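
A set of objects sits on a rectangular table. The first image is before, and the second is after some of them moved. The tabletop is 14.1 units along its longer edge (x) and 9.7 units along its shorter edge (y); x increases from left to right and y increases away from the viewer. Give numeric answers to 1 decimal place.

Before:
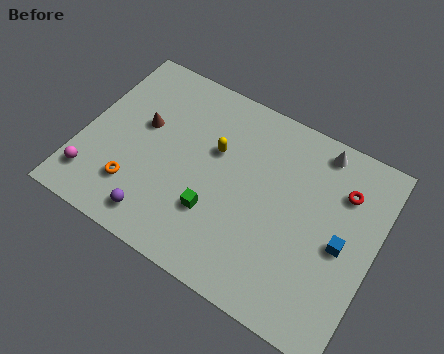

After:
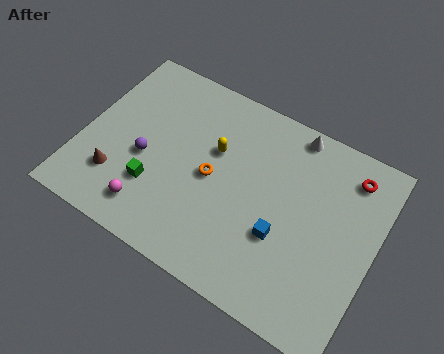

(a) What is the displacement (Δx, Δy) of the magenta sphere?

(2.9, -0.2)

The magenta sphere started near (0.9, 1.9) and ended near (3.8, 1.7).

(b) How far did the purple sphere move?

2.9

From (4.2, 1.4) to (3.1, 4.1), the purple sphere covered √(1.1² + 2.7²) ≈ 2.9 units.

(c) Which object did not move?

the yellow capsule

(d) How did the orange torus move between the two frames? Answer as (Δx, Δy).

(3.4, 2.3)

The orange torus started near (2.9, 2.4) and ended near (6.3, 4.7).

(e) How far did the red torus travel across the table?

0.9

The red torus moved from about (12.3, 7.1) to (12.5, 8.0), a distance of √(0.2² + 0.9²) ≈ 0.9.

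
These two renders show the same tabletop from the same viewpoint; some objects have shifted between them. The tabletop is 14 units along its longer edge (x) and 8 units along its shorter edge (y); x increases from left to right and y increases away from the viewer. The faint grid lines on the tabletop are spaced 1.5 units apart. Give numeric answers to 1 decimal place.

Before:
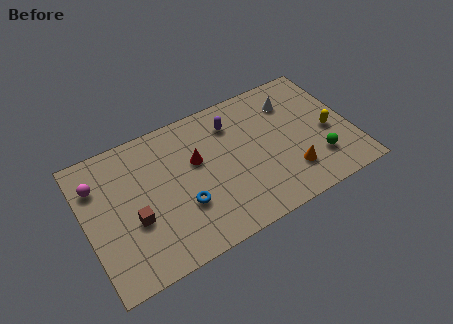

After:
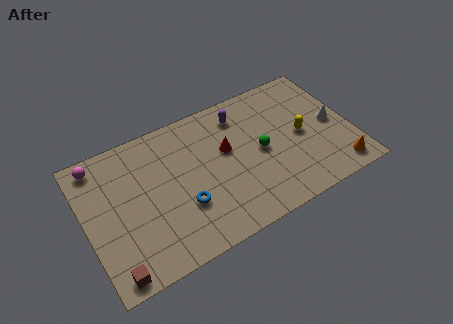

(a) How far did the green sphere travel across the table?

3.3

The green sphere was near (12.0, 2.1) before and (9.2, 3.9) after, so it travelled √(2.8² + 1.8²) ≈ 3.3 units.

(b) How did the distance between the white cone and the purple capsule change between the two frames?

+2.1

They were about 3.2 units apart before and 5.3 after — 2.1 units further apart.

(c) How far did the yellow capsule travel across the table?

1.5

From (12.8, 3.5) to (11.4, 3.9), the yellow capsule covered √(1.4² + 0.4²) ≈ 1.5 units.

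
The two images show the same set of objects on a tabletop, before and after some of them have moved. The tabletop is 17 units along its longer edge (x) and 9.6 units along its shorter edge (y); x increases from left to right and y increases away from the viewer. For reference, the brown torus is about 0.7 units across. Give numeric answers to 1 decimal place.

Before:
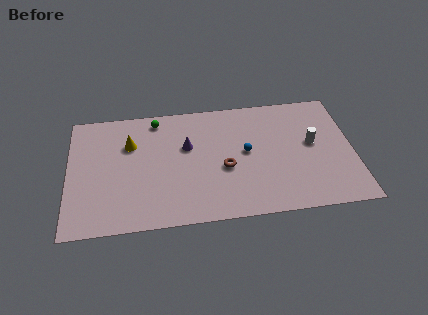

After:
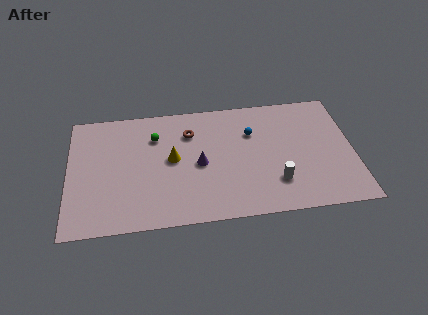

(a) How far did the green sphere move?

1.4

The green sphere moved from about (5.3, 8.4) to (5.2, 7.0), a distance of √(0.1² + 1.4²) ≈ 1.4.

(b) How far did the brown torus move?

3.7

The brown torus moved from about (9.3, 4.0) to (7.3, 7.1), a distance of √(2.0² + 3.1²) ≈ 3.7.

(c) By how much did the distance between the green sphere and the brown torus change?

-3.8

The distance was about 5.9 in the first image and 2.1 in the second, so they moved 3.8 units closer together.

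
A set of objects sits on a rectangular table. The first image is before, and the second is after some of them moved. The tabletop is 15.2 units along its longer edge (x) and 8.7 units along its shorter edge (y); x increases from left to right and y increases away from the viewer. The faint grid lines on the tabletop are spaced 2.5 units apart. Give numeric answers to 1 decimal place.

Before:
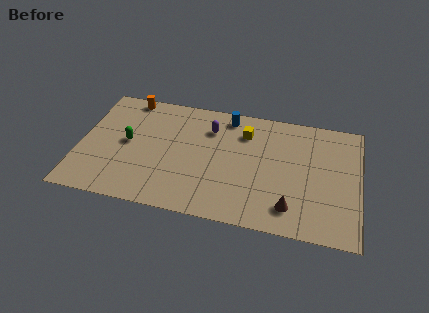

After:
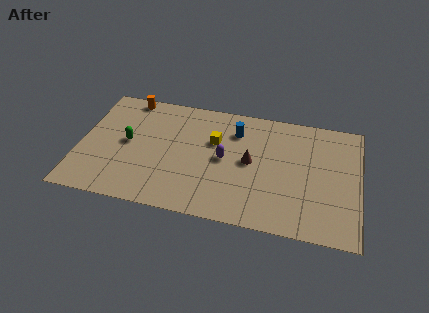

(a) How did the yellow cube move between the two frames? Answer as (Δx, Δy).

(-1.6, -1.0)

The yellow cube started near (8.9, 6.6) and ended near (7.3, 5.6).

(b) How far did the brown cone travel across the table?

3.6

The brown cone was near (11.6, 1.7) before and (9.3, 4.5) after, so it travelled √(2.3² + 2.8²) ≈ 3.6 units.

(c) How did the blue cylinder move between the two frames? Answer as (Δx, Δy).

(0.5, -1.0)

From the two frames, the blue cylinder sits at roughly (7.9, 7.6) before and (8.4, 6.6) after.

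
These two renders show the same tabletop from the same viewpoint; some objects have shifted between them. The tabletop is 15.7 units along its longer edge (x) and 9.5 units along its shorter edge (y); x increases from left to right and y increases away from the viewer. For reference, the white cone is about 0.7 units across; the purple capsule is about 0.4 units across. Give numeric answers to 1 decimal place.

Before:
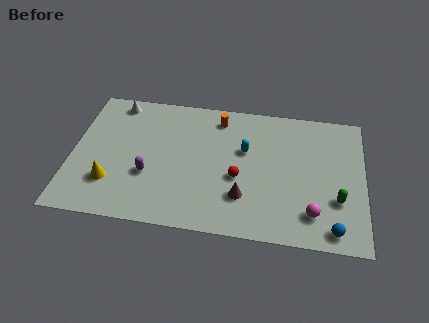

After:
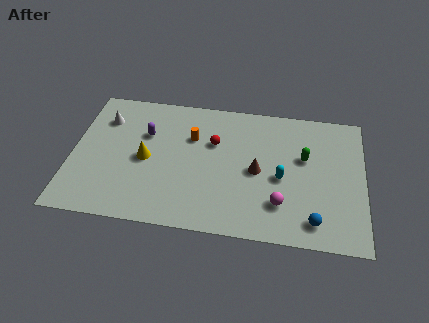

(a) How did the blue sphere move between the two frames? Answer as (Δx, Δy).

(-1.0, 0.4)

The blue sphere was at about (14.1, 1.1) and moved to about (13.1, 1.5).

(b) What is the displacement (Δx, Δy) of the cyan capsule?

(2.0, -1.7)

From the two frames, the cyan capsule sits at roughly (9.3, 5.9) before and (11.3, 4.2) after.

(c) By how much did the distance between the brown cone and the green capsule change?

-2.2

Before: roughly 5.0 units apart; after: 2.8. That's 2.2 units closer together.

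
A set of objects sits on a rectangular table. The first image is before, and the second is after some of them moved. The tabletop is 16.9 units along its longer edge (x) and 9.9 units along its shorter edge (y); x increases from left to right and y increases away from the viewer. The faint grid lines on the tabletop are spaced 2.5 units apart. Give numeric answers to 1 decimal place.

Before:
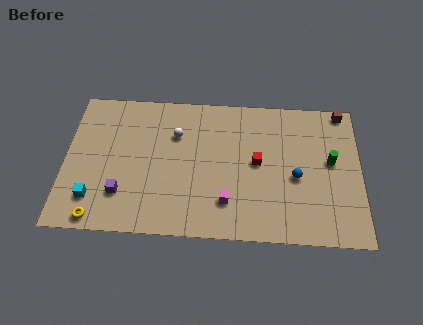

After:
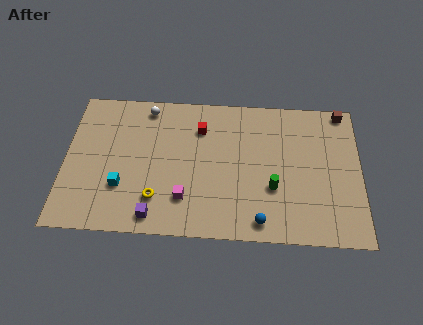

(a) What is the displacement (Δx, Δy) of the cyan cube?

(1.6, 0.9)

From the two frames, the cyan cube sits at roughly (1.7, 2.2) before and (3.3, 3.1) after.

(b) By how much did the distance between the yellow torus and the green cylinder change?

-7.3

Before: roughly 14.0 units apart; after: 6.7. That's 7.3 units closer together.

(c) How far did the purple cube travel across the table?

2.4

The purple cube was near (3.3, 2.6) before and (5.2, 1.2) after, so it travelled √(1.9² + 1.4²) ≈ 2.4 units.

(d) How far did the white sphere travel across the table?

2.5

From (6.3, 6.9) to (4.6, 8.7), the white sphere covered √(1.7² + 1.8²) ≈ 2.5 units.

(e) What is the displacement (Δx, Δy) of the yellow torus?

(3.3, 1.5)

The yellow torus started near (2.0, 0.9) and ended near (5.3, 2.4).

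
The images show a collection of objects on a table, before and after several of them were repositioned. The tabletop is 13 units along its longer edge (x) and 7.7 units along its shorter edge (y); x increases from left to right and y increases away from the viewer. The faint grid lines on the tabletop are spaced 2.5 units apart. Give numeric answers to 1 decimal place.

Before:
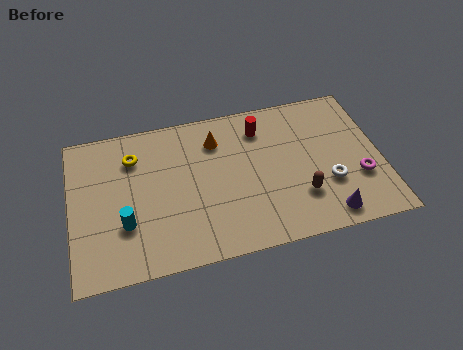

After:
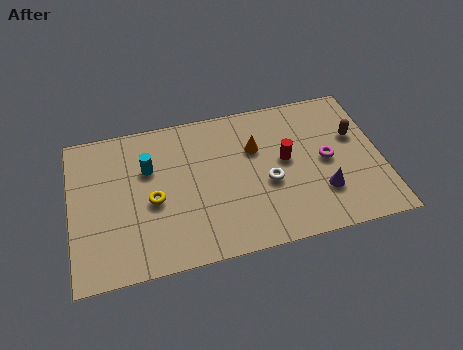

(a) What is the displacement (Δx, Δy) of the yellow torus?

(0.7, -2.4)

The yellow torus was at about (2.7, 5.8) and moved to about (3.4, 3.4).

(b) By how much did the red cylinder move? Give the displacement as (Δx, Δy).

(0.9, -1.9)

The red cylinder was at about (8.1, 6.1) and moved to about (9.0, 4.2).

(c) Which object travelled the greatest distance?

the brown capsule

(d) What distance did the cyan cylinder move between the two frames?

2.8

The cyan cylinder moved from about (2.2, 2.5) to (3.3, 5.1), a distance of √(1.1² + 2.6²) ≈ 2.8.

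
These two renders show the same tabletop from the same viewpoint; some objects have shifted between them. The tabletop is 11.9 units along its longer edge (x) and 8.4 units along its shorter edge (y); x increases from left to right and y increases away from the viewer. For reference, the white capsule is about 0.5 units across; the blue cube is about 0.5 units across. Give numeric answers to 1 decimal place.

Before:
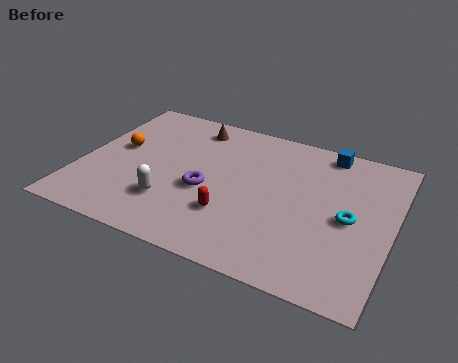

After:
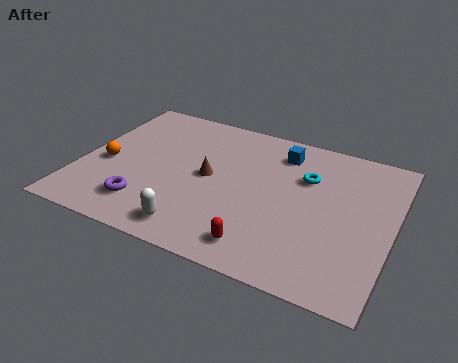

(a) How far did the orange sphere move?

1.1

From (1.3, 4.7) to (1.0, 3.6), the orange sphere covered √(0.3² + 1.1²) ≈ 1.1 units.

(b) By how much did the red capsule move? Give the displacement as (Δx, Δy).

(1.3, -1.2)

The red capsule started near (6.0, 2.5) and ended near (7.3, 1.3).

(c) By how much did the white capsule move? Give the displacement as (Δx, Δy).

(1.1, -1.1)

The white capsule was at about (3.7, 2.3) and moved to about (4.8, 1.2).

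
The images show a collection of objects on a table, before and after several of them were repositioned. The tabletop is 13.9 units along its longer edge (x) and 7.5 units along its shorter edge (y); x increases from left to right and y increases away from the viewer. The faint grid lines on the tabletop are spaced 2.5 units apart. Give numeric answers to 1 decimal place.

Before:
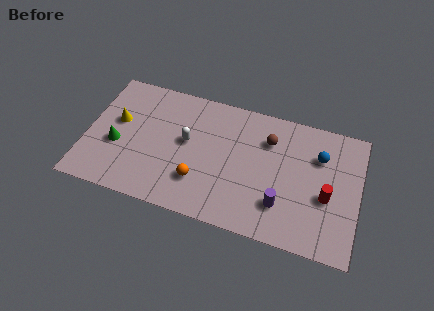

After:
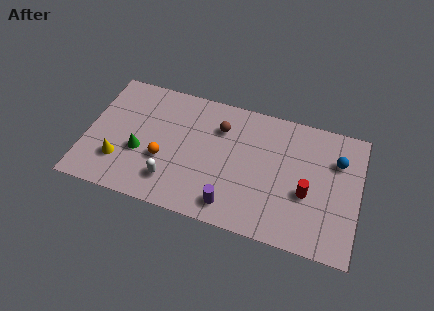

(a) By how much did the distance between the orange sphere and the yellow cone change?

-2.7

They were about 5.0 units apart before and 2.3 after — 2.7 units closer together.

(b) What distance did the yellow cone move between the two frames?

2.3

The yellow cone was near (1.5, 4.4) before and (1.8, 2.1) after, so it travelled √(0.3² + 2.3²) ≈ 2.3 units.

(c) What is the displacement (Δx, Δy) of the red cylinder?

(-1.0, -0.1)

The red cylinder was at about (12.3, 3.1) and moved to about (11.3, 3.0).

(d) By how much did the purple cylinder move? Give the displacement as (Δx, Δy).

(-2.5, -0.8)

The purple cylinder started near (10.1, 2.0) and ended near (7.6, 1.2).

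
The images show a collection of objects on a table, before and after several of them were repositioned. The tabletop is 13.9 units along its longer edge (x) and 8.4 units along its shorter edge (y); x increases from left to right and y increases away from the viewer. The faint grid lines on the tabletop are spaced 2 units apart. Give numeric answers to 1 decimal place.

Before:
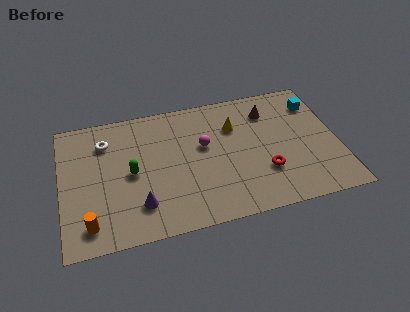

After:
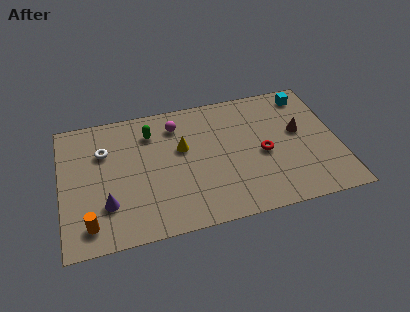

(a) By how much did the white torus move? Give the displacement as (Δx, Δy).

(-0.1, -0.6)

The white torus started near (2.3, 6.4) and ended near (2.2, 5.8).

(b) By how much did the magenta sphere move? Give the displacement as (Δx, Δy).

(-1.3, 1.7)

The magenta sphere was at about (7.2, 5.0) and moved to about (5.9, 6.7).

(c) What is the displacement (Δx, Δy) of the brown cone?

(1.4, -1.7)

The brown cone was at about (10.6, 6.5) and moved to about (12.0, 4.8).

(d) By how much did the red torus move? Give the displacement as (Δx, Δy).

(0.0, 1.2)

The red torus was at about (10.1, 2.6) and moved to about (10.1, 3.8).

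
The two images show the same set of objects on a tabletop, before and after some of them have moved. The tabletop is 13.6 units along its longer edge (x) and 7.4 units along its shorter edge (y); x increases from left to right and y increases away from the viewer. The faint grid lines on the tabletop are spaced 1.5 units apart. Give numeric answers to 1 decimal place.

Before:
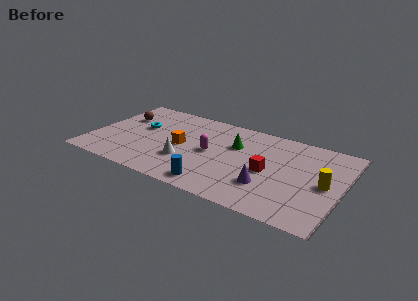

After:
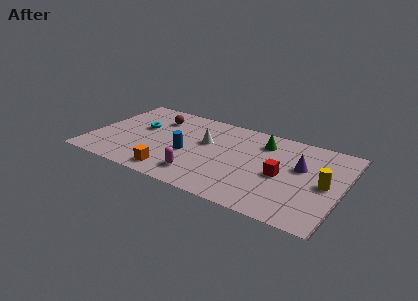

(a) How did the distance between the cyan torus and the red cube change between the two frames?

+0.7

The distance was about 7.3 in the first image and 8.0 in the second, so they moved 0.7 units further apart.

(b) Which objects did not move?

the yellow cylinder and the cyan torus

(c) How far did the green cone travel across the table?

1.7

From (7.7, 4.9) to (9.1, 5.8), the green cone covered √(1.4² + 0.9²) ≈ 1.7 units.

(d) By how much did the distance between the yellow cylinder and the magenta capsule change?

+0.6

Before: roughly 6.2 units apart; after: 6.8. That's 0.6 units further apart.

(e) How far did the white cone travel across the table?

2.2

The white cone was near (5.3, 2.4) before and (6.1, 4.5) after, so it travelled √(0.8² + 2.1²) ≈ 2.2 units.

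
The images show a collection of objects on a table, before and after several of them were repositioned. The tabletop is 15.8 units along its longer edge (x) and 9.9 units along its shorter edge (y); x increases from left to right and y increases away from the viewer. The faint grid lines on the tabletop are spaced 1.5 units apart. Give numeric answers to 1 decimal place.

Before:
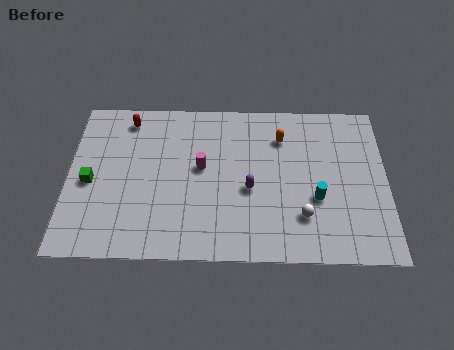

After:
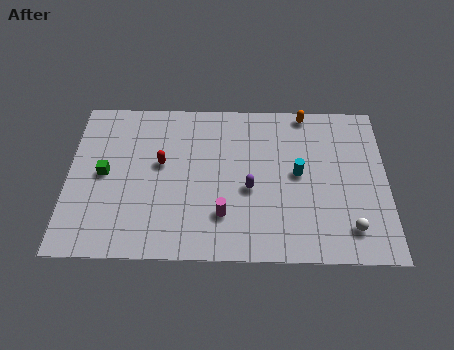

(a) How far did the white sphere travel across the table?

2.4

The white sphere was near (11.6, 2.6) before and (13.9, 1.9) after, so it travelled √(2.3² + 0.7²) ≈ 2.4 units.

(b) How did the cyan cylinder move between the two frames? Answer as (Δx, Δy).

(-0.9, 1.5)

From the two frames, the cyan cylinder sits at roughly (12.3, 3.7) before and (11.4, 5.2) after.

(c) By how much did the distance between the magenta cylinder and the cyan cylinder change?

-1.5

They were about 6.0 units apart before and 4.5 after — 1.5 units closer together.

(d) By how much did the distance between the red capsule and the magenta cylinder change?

-0.4

They were about 4.8 units apart before and 4.4 after — 0.4 units closer together.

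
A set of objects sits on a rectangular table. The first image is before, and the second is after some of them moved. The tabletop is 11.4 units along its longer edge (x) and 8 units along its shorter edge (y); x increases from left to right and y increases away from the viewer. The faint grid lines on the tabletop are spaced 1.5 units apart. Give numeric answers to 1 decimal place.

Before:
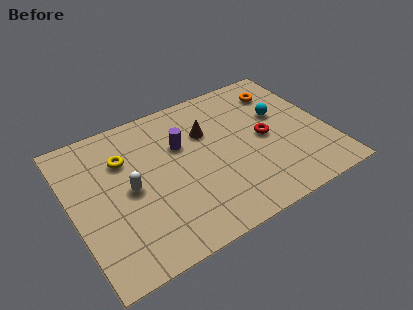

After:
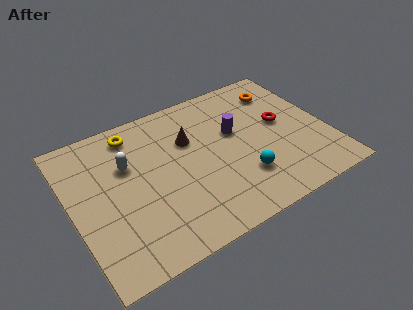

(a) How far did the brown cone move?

0.8

The brown cone was near (6.2, 5.4) before and (5.4, 5.3) after, so it travelled √(0.8² + 0.1²) ≈ 0.8 units.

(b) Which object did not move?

the orange torus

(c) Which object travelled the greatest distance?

the cyan sphere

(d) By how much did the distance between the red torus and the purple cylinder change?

-1.7

They were about 3.8 units apart before and 2.1 after — 1.7 units closer together.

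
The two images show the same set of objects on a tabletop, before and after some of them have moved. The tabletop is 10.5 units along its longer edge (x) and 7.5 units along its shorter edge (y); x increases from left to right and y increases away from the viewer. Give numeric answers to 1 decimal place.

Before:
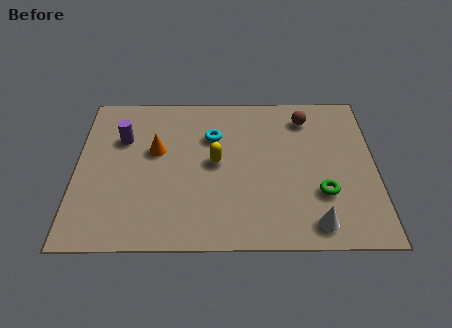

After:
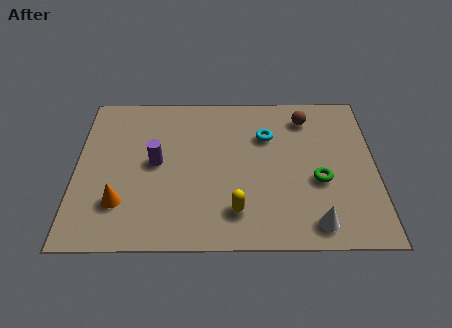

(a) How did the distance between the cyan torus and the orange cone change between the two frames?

+3.9

The distance was about 2.1 in the first image and 6.0 in the second, so they moved 3.9 units further apart.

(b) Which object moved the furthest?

the orange cone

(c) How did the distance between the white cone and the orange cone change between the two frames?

+0.3

The distance was about 6.5 in the first image and 6.8 in the second, so they moved 0.3 units further apart.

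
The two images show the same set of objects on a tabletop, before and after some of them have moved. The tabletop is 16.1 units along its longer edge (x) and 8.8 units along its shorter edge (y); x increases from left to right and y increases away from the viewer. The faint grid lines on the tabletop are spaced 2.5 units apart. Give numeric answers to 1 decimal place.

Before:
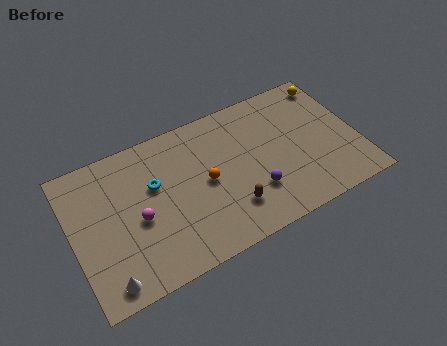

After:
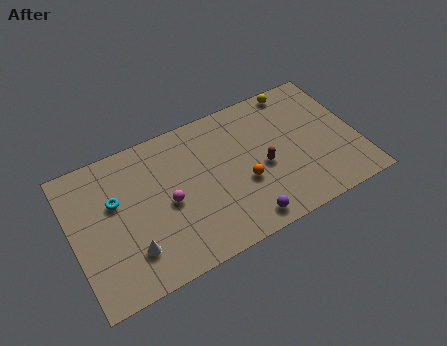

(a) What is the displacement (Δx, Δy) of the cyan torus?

(-2.2, 0.0)

The cyan torus was at about (4.7, 5.5) and moved to about (2.5, 5.5).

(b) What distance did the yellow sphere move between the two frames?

2.0

From (15.2, 7.6) to (13.2, 8.0), the yellow sphere covered √(2.0² + 0.4²) ≈ 2.0 units.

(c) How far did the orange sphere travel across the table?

2.2

The orange sphere was near (7.5, 4.4) before and (9.5, 3.4) after, so it travelled √(2.0² + 1.0²) ≈ 2.2 units.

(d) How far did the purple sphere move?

1.7

The purple sphere moved from about (10.0, 2.6) to (9.2, 1.1), a distance of √(0.8² + 1.5²) ≈ 1.7.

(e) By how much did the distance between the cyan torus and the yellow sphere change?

+0.3

They were about 10.7 units apart before and 11.0 after — 0.3 units further apart.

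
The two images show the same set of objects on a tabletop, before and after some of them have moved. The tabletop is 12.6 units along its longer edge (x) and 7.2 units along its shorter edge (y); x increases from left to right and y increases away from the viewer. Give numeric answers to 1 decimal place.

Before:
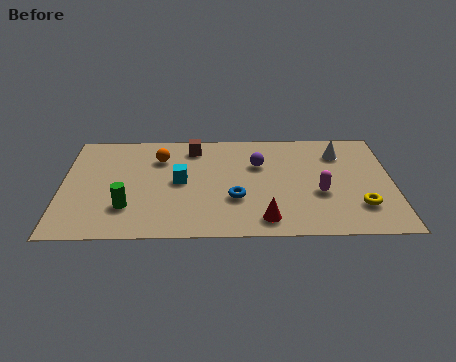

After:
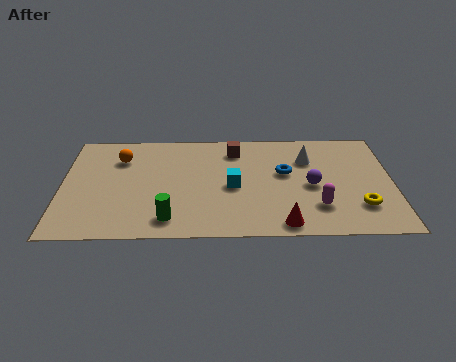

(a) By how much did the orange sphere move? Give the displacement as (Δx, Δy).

(-1.5, 0.0)

The orange sphere started near (3.7, 5.3) and ended near (2.2, 5.3).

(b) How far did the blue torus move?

2.5

The blue torus moved from about (6.6, 2.5) to (8.5, 4.2), a distance of √(1.9² + 1.7²) ≈ 2.5.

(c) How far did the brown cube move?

1.6

The brown cube moved from about (5.0, 6.0) to (6.6, 5.8), a distance of √(1.6² + 0.2²) ≈ 1.6.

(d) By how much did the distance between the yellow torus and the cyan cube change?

-2.0

The distance was about 7.0 in the first image and 5.0 in the second, so they moved 2.0 units closer together.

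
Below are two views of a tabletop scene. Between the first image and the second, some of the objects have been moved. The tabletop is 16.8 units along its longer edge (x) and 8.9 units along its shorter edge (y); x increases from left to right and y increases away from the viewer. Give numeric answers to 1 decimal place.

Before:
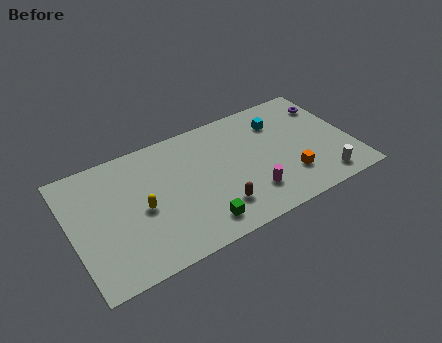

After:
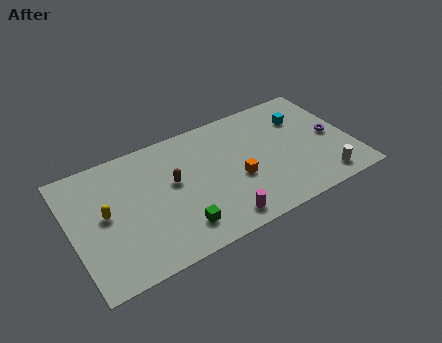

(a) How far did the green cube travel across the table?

1.2

From (7.2, 1.5) to (6.0, 1.8), the green cube covered √(1.2² + 0.3²) ≈ 1.2 units.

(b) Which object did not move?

the white cylinder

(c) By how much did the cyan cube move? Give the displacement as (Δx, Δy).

(1.4, -0.3)

The cyan cube started near (12.8, 6.7) and ended near (14.2, 6.4).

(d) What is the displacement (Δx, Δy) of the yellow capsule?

(-2.1, 0.6)

From the two frames, the yellow capsule sits at roughly (4.1, 4.1) before and (2.0, 4.7) after.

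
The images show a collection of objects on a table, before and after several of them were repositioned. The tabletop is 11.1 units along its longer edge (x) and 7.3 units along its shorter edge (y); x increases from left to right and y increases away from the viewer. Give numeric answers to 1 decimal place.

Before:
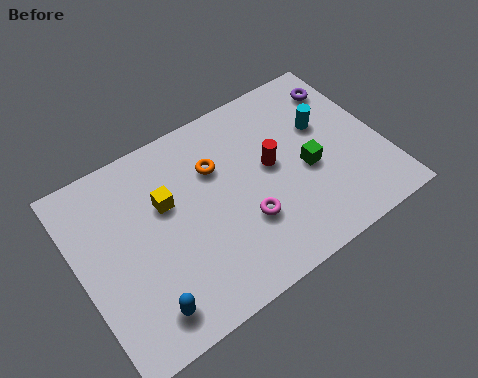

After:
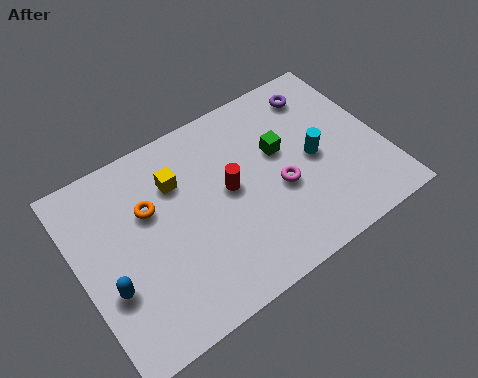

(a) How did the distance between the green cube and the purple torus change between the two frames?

-0.8

Before: roughly 3.2 units apart; after: 2.4. That's 0.8 units closer together.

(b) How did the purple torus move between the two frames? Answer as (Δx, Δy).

(-0.9, 0.2)

The purple torus started near (10.2, 5.8) and ended near (9.3, 6.0).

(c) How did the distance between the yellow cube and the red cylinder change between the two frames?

-1.7

They were about 3.8 units apart before and 2.1 after — 1.7 units closer together.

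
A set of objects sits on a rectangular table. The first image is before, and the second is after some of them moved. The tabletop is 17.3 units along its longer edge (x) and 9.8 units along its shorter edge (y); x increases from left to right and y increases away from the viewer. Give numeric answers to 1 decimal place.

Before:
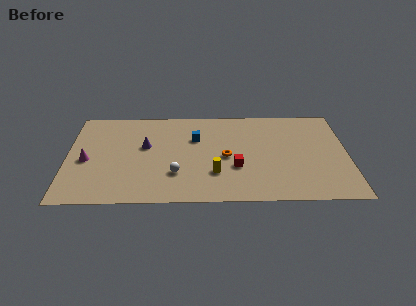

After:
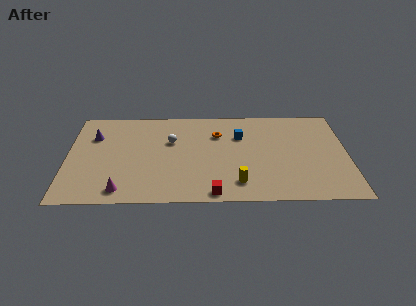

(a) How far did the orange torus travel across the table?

2.5

The orange torus was near (9.8, 4.6) before and (9.3, 7.0) after, so it travelled √(0.5² + 2.4²) ≈ 2.5 units.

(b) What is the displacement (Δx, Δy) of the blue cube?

(2.8, 0.2)

The blue cube started near (7.9, 6.6) and ended near (10.7, 6.8).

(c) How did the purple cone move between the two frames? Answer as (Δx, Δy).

(-3.2, 1.1)

From the two frames, the purple cone sits at roughly (4.8, 5.8) before and (1.6, 6.9) after.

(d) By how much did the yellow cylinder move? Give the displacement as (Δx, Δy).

(1.4, -1.0)

The yellow cylinder was at about (9.1, 2.9) and moved to about (10.5, 1.9).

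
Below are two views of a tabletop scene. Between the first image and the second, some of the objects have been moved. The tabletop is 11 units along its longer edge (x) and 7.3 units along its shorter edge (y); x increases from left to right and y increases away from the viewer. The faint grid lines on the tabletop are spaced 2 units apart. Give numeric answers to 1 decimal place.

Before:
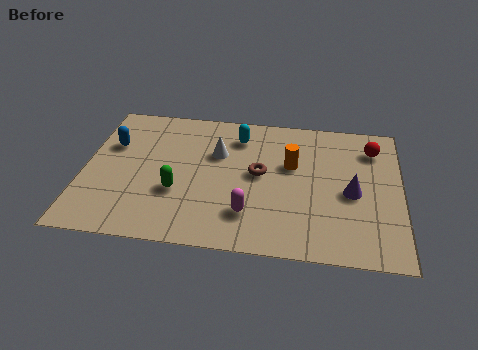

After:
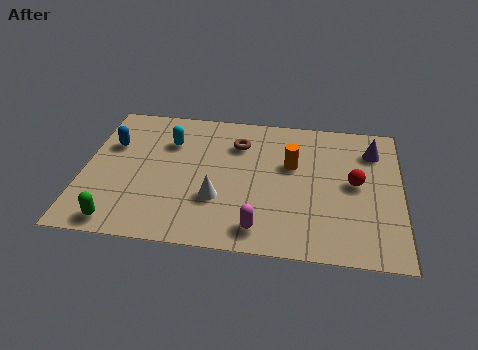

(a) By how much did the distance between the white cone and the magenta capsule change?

-1.2

They were about 3.2 units apart before and 2.0 after — 1.2 units closer together.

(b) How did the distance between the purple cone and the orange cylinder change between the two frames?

+0.6

Before: roughly 2.4 units apart; after: 3.0. That's 0.6 units further apart.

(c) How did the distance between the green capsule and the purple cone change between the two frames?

+3.8

The distance was about 6.0 in the first image and 9.8 in the second, so they moved 3.8 units further apart.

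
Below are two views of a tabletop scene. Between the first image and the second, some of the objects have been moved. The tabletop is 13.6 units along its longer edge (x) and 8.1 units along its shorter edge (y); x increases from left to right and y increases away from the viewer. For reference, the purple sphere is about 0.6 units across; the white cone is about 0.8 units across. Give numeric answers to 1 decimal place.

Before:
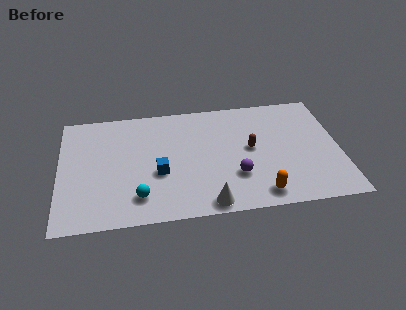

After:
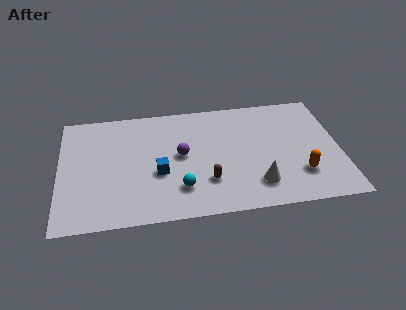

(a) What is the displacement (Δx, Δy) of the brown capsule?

(-2.2, -2.0)

The brown capsule was at about (9.3, 4.3) and moved to about (7.1, 2.3).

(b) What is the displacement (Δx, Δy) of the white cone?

(2.4, 1.0)

The white cone was at about (7.1, 0.8) and moved to about (9.5, 1.8).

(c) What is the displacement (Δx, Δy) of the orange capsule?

(2.0, 1.1)

The orange capsule started near (9.6, 1.1) and ended near (11.6, 2.2).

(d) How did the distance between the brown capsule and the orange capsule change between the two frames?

+1.3

Before: roughly 3.2 units apart; after: 4.5. That's 1.3 units further apart.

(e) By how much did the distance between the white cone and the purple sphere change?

+2.2

The distance was about 2.2 in the first image and 4.4 in the second, so they moved 2.2 units further apart.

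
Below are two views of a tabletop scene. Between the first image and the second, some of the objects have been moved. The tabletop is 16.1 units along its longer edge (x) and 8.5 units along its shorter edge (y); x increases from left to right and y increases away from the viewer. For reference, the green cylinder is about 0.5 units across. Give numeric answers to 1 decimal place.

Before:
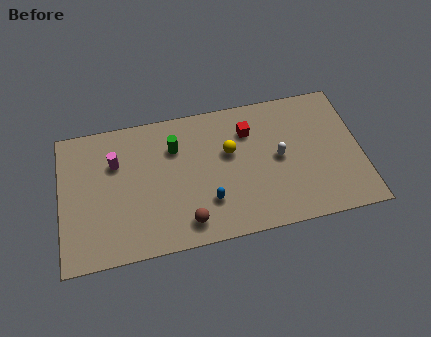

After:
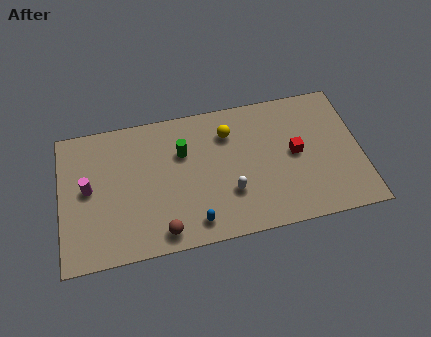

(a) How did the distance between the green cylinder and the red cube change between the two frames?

+2.1

They were about 4.0 units apart before and 6.1 after — 2.1 units further apart.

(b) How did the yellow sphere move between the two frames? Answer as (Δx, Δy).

(0.0, 1.2)

The yellow sphere was at about (9.1, 5.2) and moved to about (9.1, 6.4).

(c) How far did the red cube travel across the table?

3.1

The red cube moved from about (10.2, 6.3) to (12.6, 4.4), a distance of √(2.4² + 1.9²) ≈ 3.1.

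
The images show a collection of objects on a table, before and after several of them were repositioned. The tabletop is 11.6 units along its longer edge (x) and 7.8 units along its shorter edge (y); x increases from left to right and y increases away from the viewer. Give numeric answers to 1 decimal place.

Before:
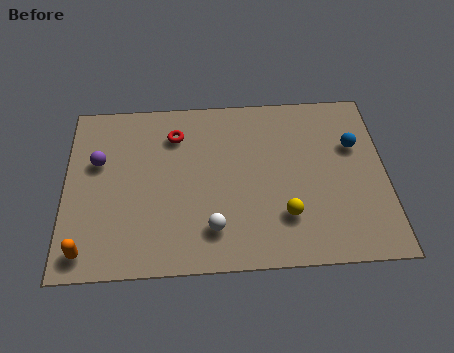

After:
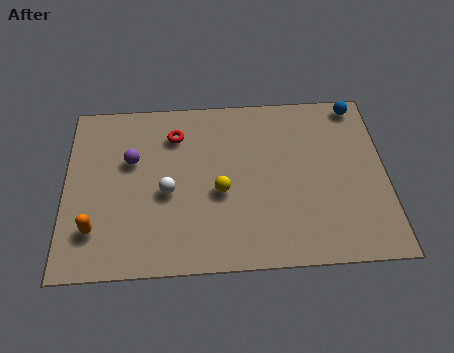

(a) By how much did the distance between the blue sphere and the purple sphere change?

-0.7

The distance was about 9.3 in the first image and 8.6 in the second, so they moved 0.7 units closer together.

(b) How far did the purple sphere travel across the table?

1.2

The purple sphere was near (1.2, 4.9) before and (2.4, 4.9) after, so it travelled √(1.2² + 0.0²) ≈ 1.2 units.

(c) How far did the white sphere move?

2.3

From (5.3, 1.7) to (3.7, 3.4), the white sphere covered √(1.6² + 1.7²) ≈ 2.3 units.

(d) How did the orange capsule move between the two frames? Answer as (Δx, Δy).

(0.3, 0.9)

From the two frames, the orange capsule sits at roughly (0.8, 1.0) before and (1.1, 1.9) after.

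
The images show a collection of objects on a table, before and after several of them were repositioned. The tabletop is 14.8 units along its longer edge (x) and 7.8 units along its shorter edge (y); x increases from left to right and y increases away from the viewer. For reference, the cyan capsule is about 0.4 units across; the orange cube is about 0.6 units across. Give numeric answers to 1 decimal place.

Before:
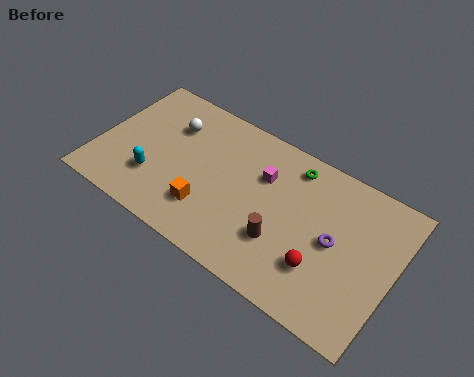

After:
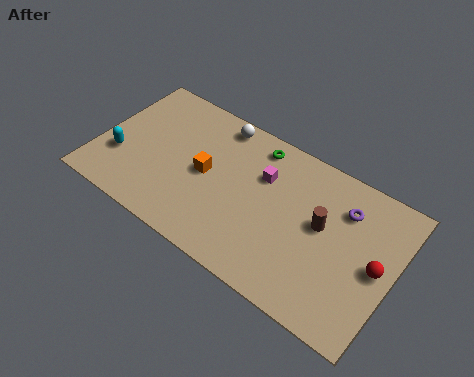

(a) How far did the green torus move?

1.9

From (9.4, 6.6) to (7.5, 6.7), the green torus covered √(1.9² + 0.1²) ≈ 1.9 units.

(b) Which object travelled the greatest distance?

the red sphere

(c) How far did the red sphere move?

2.9

The red sphere moved from about (11.5, 2.3) to (14.0, 3.8), a distance of √(2.5² + 1.5²) ≈ 2.9.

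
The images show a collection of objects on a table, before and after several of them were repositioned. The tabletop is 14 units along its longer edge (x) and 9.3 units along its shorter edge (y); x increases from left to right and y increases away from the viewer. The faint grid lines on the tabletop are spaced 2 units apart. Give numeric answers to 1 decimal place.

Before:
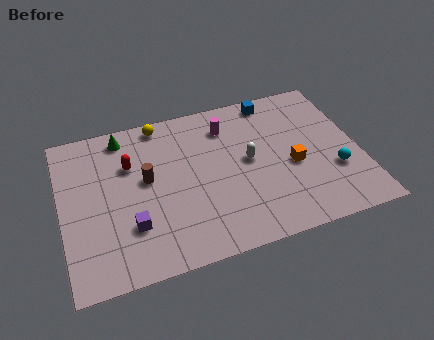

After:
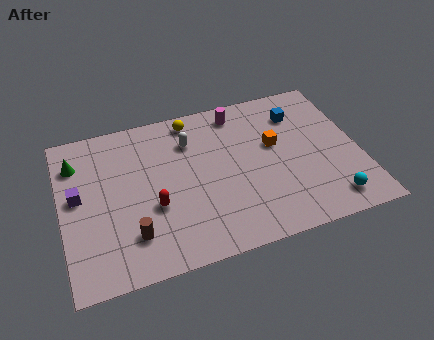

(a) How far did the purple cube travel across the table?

3.3

The purple cube moved from about (3.1, 2.7) to (0.8, 5.1), a distance of √(2.3² + 2.4²) ≈ 3.3.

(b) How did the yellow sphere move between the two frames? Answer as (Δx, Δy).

(1.5, -0.2)

From the two frames, the yellow sphere sits at roughly (4.9, 8.4) before and (6.4, 8.2) after.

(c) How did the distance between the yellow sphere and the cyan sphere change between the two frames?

-0.4

The distance was about 9.4 in the first image and 9.0 in the second, so they moved 0.4 units closer together.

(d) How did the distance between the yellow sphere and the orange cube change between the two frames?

-2.8

Before: roughly 7.4 units apart; after: 4.6. That's 2.8 units closer together.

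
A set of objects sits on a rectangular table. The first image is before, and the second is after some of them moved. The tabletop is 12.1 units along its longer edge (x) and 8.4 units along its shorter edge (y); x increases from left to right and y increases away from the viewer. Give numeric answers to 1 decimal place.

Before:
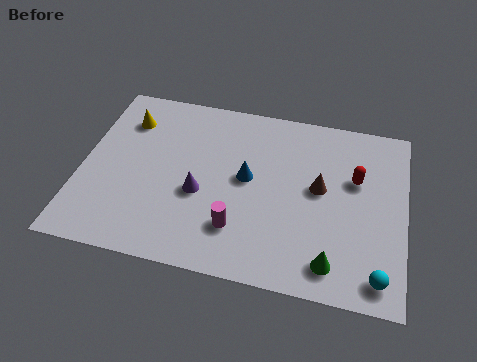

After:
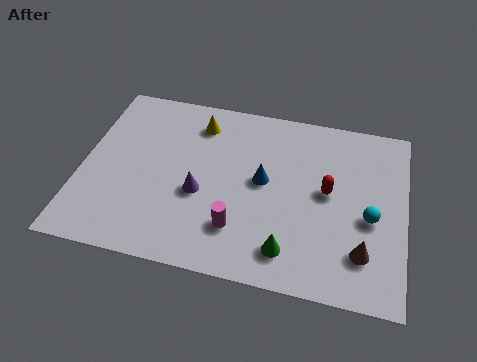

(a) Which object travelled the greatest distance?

the brown cone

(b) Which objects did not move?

the magenta cylinder and the purple cone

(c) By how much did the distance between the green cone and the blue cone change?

-1.4

They were about 4.6 units apart before and 3.2 after — 1.4 units closer together.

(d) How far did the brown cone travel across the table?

3.1

The brown cone was near (8.9, 4.6) before and (10.6, 2.0) after, so it travelled √(1.7² + 2.6²) ≈ 3.1 units.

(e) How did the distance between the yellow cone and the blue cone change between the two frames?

-1.6

They were about 5.1 units apart before and 3.5 after — 1.6 units closer together.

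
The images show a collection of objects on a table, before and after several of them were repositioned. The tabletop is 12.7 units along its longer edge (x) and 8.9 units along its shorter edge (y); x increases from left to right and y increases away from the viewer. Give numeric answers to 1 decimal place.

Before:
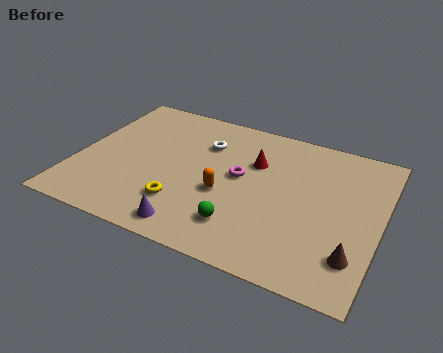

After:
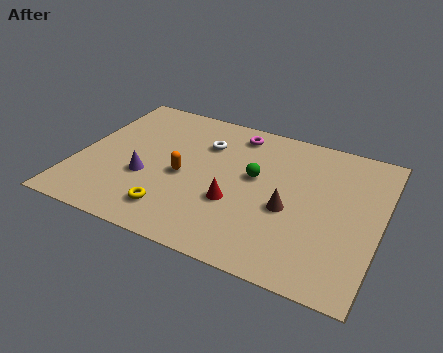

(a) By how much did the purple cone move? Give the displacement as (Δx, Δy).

(-2.3, 2.2)

From the two frames, the purple cone sits at roughly (5.3, 1.1) before and (3.0, 3.3) after.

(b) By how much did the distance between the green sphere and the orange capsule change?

+1.3

The distance was about 1.8 in the first image and 3.1 in the second, so they moved 1.3 units further apart.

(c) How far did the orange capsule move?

1.8

The orange capsule moved from about (6.3, 3.6) to (4.5, 4.0), a distance of √(1.8² + 0.4²) ≈ 1.8.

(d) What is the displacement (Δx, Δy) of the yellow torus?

(-0.3, -0.6)

The yellow torus was at about (4.7, 2.3) and moved to about (4.4, 1.7).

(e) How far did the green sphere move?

3.1

The green sphere was near (7.2, 2.0) before and (7.4, 5.1) after, so it travelled √(0.2² + 3.1²) ≈ 3.1 units.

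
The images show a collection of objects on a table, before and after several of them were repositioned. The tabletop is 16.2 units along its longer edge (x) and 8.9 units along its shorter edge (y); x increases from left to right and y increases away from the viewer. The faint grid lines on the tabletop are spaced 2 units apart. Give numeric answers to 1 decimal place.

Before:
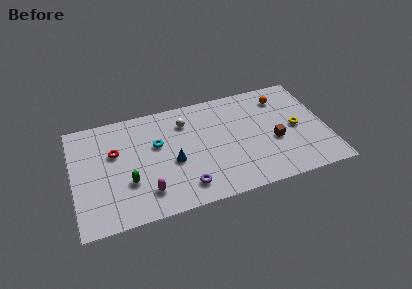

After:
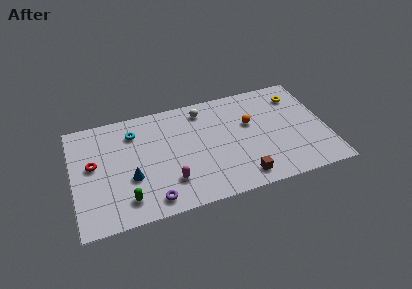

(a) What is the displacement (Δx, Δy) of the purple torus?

(-2.1, -0.4)

From the two frames, the purple torus sits at roughly (6.9, 1.6) before and (4.8, 1.2) after.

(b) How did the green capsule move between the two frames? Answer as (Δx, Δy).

(-0.2, -1.3)

From the two frames, the green capsule sits at roughly (3.4, 3.0) before and (3.2, 1.7) after.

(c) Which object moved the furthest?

the brown cube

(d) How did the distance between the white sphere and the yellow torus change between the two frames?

-1.3

They were about 7.4 units apart before and 6.1 after — 1.3 units closer together.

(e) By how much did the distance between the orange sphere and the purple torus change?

-0.8

Before: roughly 8.7 units apart; after: 7.9. That's 0.8 units closer together.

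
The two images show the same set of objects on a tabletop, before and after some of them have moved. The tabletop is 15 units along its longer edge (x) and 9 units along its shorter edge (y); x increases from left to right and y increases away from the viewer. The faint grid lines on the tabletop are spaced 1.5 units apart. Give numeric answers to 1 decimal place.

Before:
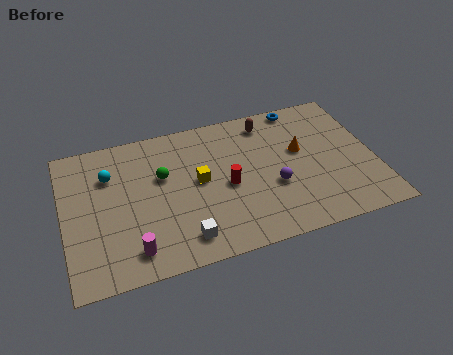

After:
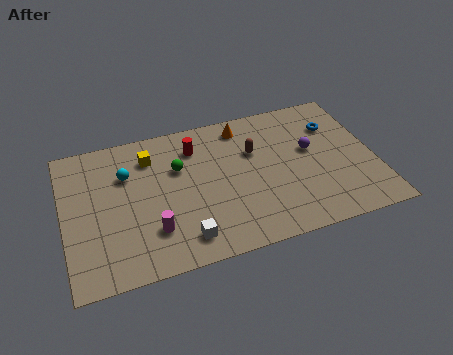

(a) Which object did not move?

the white cube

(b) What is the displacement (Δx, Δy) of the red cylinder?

(-1.3, 2.9)

The red cylinder was at about (7.8, 4.1) and moved to about (6.5, 7.0).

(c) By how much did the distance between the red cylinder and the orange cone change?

-1.4

The distance was about 3.9 in the first image and 2.5 in the second, so they moved 1.4 units closer together.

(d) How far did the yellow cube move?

3.1

From (6.5, 4.8) to (4.3, 7.0), the yellow cube covered √(2.2² + 2.2²) ≈ 3.1 units.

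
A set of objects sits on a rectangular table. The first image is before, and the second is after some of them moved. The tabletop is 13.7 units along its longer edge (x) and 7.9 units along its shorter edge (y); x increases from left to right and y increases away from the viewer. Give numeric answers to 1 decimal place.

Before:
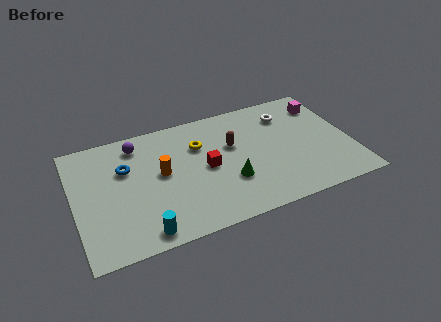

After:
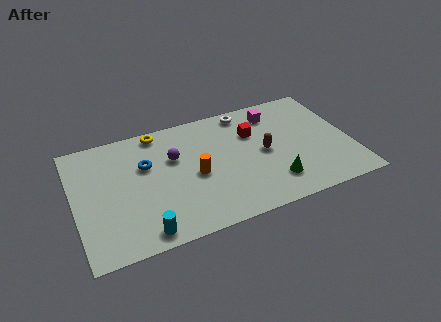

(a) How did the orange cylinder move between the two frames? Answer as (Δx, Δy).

(1.6, -0.7)

The orange cylinder started near (4.3, 4.3) and ended near (5.9, 3.6).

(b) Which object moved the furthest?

the red cube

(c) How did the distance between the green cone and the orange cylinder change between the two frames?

+0.5

They were about 3.6 units apart before and 4.1 after — 0.5 units further apart.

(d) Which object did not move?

the cyan cylinder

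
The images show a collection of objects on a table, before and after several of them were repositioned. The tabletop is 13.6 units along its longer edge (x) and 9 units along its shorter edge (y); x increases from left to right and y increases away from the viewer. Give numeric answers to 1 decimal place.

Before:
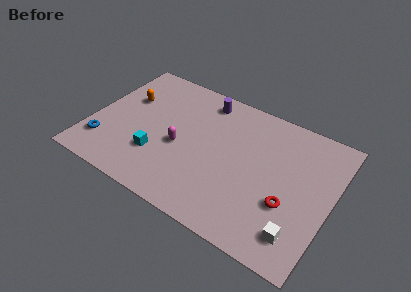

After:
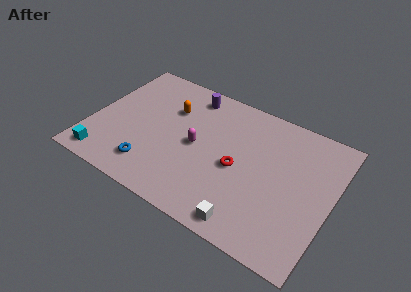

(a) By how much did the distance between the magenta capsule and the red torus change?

-3.9

Before: roughly 6.3 units apart; after: 2.4. That's 3.9 units closer together.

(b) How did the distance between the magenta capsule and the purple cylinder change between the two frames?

-0.5

The distance was about 3.9 in the first image and 3.4 in the second, so they moved 0.5 units closer together.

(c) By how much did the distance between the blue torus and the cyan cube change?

-0.4

Before: roughly 3.1 units apart; after: 2.7. That's 0.4 units closer together.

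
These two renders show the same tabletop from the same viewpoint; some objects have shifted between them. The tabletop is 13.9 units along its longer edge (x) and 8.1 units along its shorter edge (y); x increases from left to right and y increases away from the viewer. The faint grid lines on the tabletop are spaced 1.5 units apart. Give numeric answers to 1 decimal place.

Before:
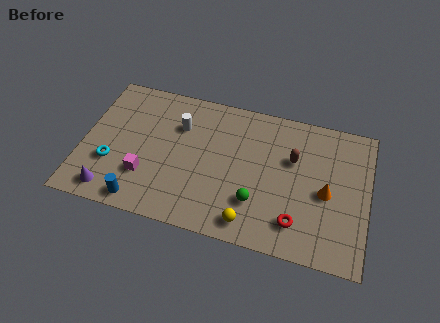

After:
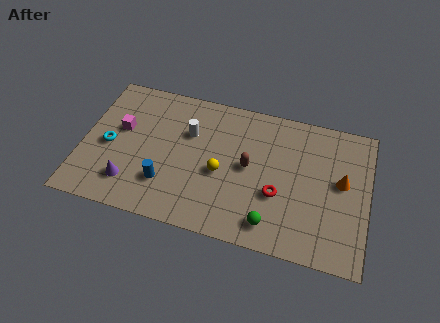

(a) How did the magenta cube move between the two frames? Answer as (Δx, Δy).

(-1.4, 2.4)

The magenta cube started near (3.2, 2.4) and ended near (1.8, 4.8).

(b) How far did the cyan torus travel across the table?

1.0

The cyan torus was near (1.5, 2.7) before and (1.3, 3.7) after, so it travelled √(0.2² + 1.0²) ≈ 1.0 units.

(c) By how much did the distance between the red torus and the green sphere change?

-0.4

The distance was about 2.1 in the first image and 1.7 in the second, so they moved 0.4 units closer together.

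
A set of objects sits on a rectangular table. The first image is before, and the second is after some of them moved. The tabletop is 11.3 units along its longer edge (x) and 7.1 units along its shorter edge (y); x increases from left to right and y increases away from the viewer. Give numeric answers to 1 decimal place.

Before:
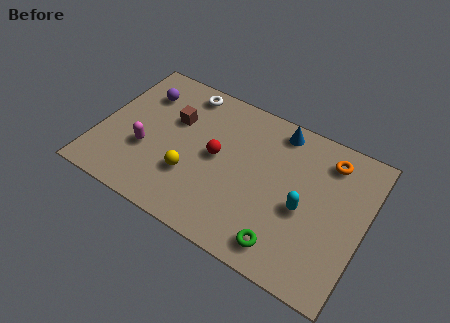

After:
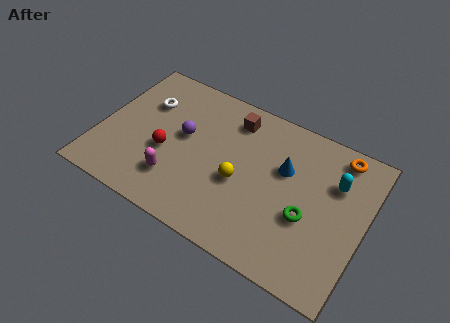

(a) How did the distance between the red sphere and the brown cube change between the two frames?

+1.6

The distance was about 2.2 in the first image and 3.8 in the second, so they moved 1.6 units further apart.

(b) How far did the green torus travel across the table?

1.8

The green torus was near (8.3, 1.1) before and (9.0, 2.8) after, so it travelled √(0.7² + 1.7²) ≈ 1.8 units.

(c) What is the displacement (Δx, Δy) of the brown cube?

(2.4, 1.2)

From the two frames, the brown cube sits at roughly (3.0, 4.6) before and (5.4, 5.8) after.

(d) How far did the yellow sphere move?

2.1

The yellow sphere was near (4.1, 2.3) before and (6.1, 3.0) after, so it travelled √(2.0² + 0.7²) ≈ 2.1 units.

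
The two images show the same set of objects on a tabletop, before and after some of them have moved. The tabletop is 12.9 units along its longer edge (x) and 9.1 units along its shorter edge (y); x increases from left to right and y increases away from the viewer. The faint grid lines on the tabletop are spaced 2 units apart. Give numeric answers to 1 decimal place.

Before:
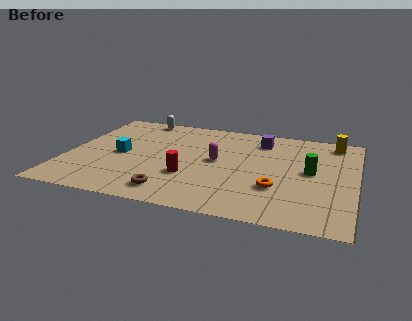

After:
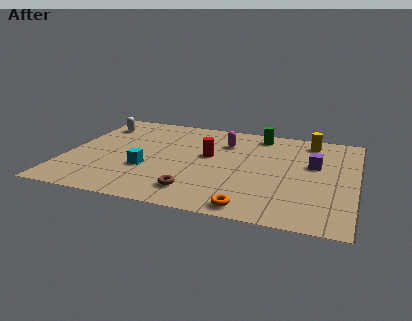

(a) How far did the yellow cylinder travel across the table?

1.1

From (11.8, 7.9) to (10.7, 7.8), the yellow cylinder covered √(1.1² + 0.1²) ≈ 1.1 units.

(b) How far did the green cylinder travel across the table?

4.0

From (10.9, 4.8) to (8.4, 7.9), the green cylinder covered √(2.5² + 3.1²) ≈ 4.0 units.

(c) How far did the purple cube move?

3.1

The purple cube moved from about (8.5, 7.3) to (11.0, 5.5), a distance of √(2.5² + 1.8²) ≈ 3.1.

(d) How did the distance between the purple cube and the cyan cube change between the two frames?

+0.9

Before: roughly 6.8 units apart; after: 7.7. That's 0.9 units further apart.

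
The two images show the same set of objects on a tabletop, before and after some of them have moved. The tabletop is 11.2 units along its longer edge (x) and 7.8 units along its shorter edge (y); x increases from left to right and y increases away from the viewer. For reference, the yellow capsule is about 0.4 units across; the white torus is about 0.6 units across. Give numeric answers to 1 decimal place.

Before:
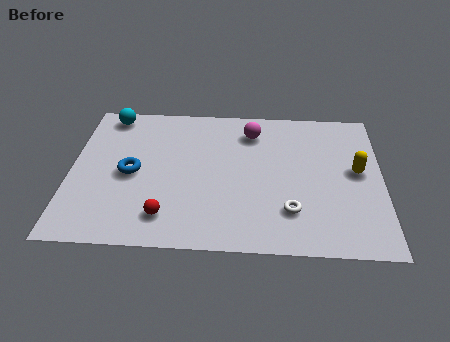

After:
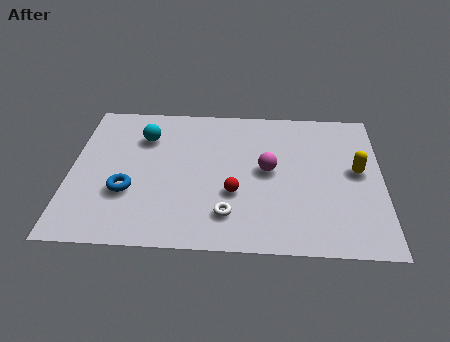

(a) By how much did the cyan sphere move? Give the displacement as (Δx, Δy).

(1.3, -1.2)

From the two frames, the cyan sphere sits at roughly (1.3, 6.9) before and (2.6, 5.7) after.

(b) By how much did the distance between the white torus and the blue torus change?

-2.2

Before: roughly 5.9 units apart; after: 3.7. That's 2.2 units closer together.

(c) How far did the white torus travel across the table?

2.2

The white torus moved from about (7.9, 2.0) to (5.7, 1.7), a distance of √(2.2² + 0.3²) ≈ 2.2.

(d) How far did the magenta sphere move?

2.2

From (6.5, 6.2) to (7.1, 4.1), the magenta sphere covered √(0.6² + 2.1²) ≈ 2.2 units.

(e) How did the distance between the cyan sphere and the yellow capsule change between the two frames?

-1.6

They were about 9.4 units apart before and 7.8 after — 1.6 units closer together.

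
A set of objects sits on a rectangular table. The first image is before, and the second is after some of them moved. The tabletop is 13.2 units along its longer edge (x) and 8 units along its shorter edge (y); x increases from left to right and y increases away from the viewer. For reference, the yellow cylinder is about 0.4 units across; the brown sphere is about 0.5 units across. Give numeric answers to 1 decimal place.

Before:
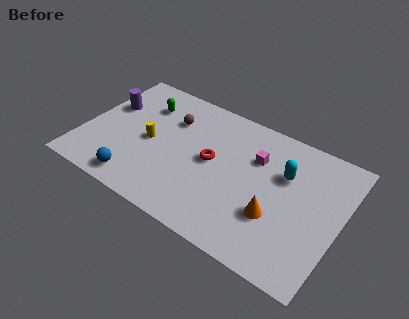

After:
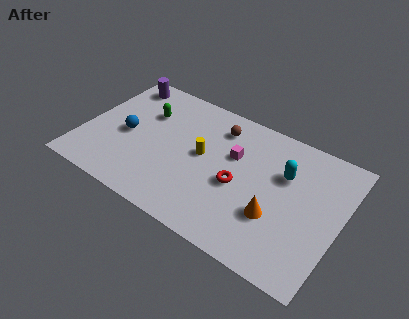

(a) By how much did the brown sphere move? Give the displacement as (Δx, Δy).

(2.4, 0.7)

The brown sphere started near (4.2, 5.7) and ended near (6.6, 6.4).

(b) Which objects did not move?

the orange cone and the cyan capsule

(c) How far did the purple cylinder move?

1.8

The purple cylinder moved from about (1.0, 5.1) to (1.3, 6.9), a distance of √(0.3² + 1.8²) ≈ 1.8.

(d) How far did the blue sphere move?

2.8

The blue sphere was near (3.2, 1.1) before and (2.2, 3.7) after, so it travelled √(1.0² + 2.6²) ≈ 2.8 units.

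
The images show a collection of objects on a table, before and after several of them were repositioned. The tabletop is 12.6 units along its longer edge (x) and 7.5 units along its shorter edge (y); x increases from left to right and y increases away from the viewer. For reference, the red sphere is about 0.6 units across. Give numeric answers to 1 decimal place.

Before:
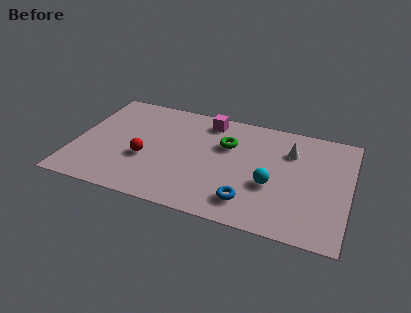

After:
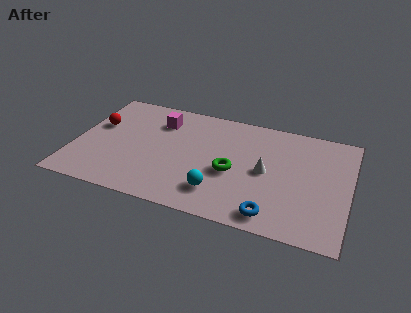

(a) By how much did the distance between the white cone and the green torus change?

-1.3

The distance was about 2.9 in the first image and 1.6 in the second, so they moved 1.3 units closer together.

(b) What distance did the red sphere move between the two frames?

2.9

The red sphere moved from about (3.3, 2.9) to (0.9, 4.6), a distance of √(2.4² + 1.7²) ≈ 2.9.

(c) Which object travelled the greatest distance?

the red sphere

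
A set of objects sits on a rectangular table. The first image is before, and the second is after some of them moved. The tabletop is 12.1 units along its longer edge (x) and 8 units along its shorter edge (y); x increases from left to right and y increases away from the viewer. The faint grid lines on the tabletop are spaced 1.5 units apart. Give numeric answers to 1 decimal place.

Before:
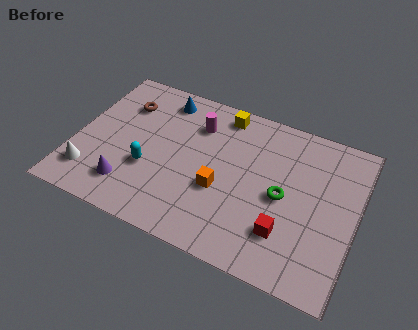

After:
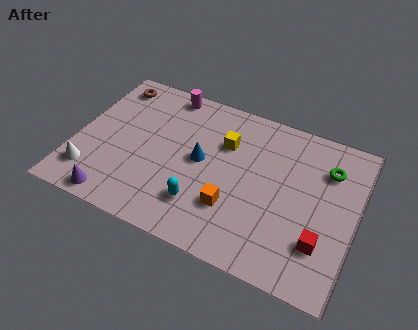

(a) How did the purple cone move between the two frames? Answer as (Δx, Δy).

(-0.5, -0.9)

From the two frames, the purple cone sits at roughly (2.6, 1.7) before and (2.1, 0.8) after.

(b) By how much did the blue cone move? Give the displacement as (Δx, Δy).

(2.0, -2.6)

From the two frames, the blue cone sits at roughly (3.4, 6.8) before and (5.4, 4.2) after.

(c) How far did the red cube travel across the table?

1.5

The red cube was near (9.3, 2.1) before and (10.8, 2.2) after, so it travelled √(1.5² + 0.1²) ≈ 1.5 units.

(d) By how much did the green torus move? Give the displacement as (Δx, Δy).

(1.7, 2.1)

From the two frames, the green torus sits at roughly (9.0, 3.8) before and (10.7, 5.9) after.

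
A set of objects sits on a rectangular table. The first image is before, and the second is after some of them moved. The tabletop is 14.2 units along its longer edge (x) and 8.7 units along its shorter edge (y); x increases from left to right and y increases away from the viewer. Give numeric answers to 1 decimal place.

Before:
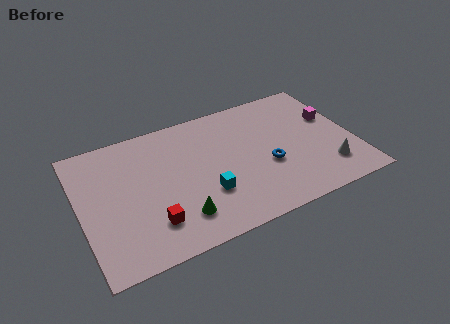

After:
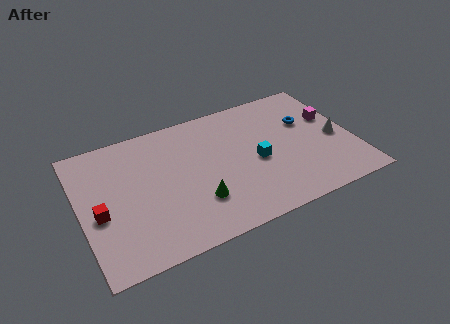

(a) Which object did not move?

the magenta cube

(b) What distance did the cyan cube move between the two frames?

3.0

The cyan cube was near (6.3, 2.8) before and (9.1, 3.9) after, so it travelled √(2.8² + 1.1²) ≈ 3.0 units.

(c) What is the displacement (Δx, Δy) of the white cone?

(0.7, 1.9)

The white cone was at about (12.6, 2.0) and moved to about (13.3, 3.9).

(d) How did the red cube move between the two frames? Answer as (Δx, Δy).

(-2.5, 1.6)

The red cube was at about (3.4, 2.1) and moved to about (0.9, 3.7).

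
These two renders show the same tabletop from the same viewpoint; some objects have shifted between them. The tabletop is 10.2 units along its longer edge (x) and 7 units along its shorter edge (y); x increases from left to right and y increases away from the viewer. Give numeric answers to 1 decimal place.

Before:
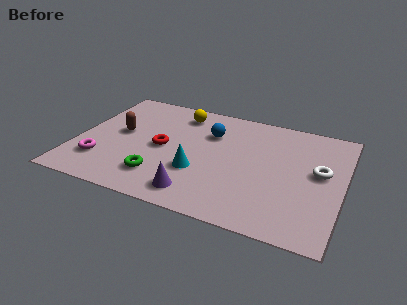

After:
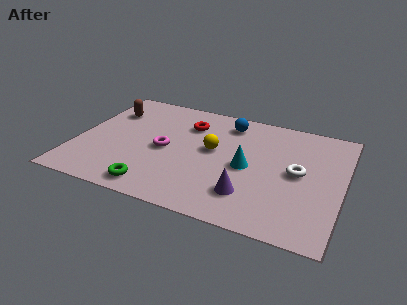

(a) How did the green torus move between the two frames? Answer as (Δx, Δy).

(-0.1, -0.7)

From the two frames, the green torus sits at roughly (3.4, 1.6) before and (3.3, 0.9) after.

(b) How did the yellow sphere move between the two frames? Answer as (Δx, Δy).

(1.5, -1.9)

From the two frames, the yellow sphere sits at roughly (3.7, 5.8) before and (5.2, 3.9) after.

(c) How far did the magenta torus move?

2.7

The magenta torus moved from about (1.1, 1.8) to (3.4, 3.3), a distance of √(2.3² + 1.5²) ≈ 2.7.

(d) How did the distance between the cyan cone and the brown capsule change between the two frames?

+2.4

Before: roughly 3.5 units apart; after: 5.9. That's 2.4 units further apart.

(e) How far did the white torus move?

0.9

From (9.3, 3.9) to (8.5, 3.6), the white torus covered √(0.8² + 0.3²) ≈ 0.9 units.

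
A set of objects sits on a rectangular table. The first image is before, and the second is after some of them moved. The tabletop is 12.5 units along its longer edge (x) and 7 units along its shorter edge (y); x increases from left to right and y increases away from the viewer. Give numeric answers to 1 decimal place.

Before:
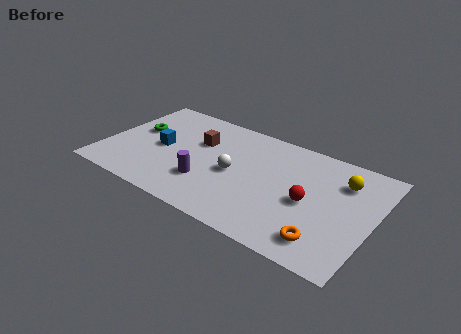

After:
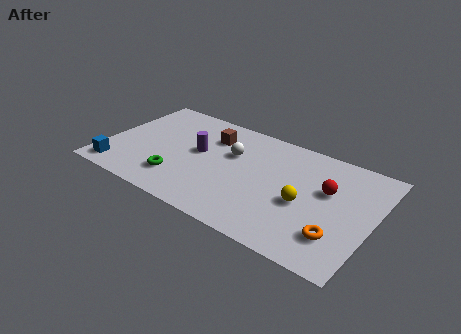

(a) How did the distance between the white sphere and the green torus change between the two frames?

-1.4

The distance was about 4.9 in the first image and 3.5 in the second, so they moved 1.4 units closer together.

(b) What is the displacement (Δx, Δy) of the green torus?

(2.4, -2.4)

From the two frames, the green torus sits at roughly (1.3, 4.1) before and (3.7, 1.7) after.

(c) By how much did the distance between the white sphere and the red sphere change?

+1.0

They were about 3.5 units apart before and 4.5 after — 1.0 units further apart.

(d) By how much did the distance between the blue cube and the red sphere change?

+3.0

Before: roughly 7.0 units apart; after: 10.0. That's 3.0 units further apart.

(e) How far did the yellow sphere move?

2.7

The yellow sphere was near (10.9, 5.2) before and (9.4, 3.0) after, so it travelled √(1.5² + 2.2²) ≈ 2.7 units.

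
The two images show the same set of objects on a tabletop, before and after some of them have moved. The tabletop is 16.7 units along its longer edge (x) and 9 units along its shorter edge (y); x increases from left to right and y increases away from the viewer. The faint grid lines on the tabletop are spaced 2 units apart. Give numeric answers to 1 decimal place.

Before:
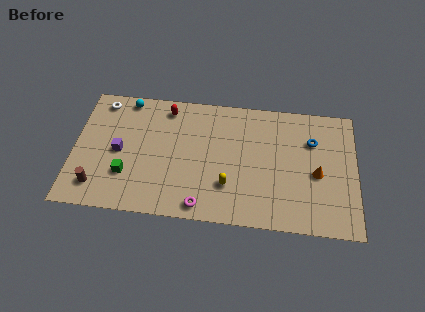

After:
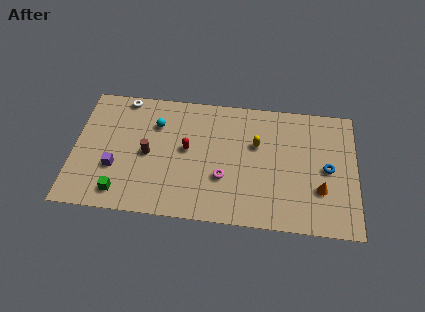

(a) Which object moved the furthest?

the brown cylinder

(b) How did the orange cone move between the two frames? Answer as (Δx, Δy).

(0.2, -1.1)

The orange cone started near (14.4, 4.0) and ended near (14.6, 2.9).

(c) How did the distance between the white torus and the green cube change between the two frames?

+1.4

The distance was about 5.4 in the first image and 6.8 in the second, so they moved 1.4 units further apart.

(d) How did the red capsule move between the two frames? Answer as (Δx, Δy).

(1.3, -2.8)

The red capsule was at about (5.4, 7.7) and moved to about (6.7, 4.9).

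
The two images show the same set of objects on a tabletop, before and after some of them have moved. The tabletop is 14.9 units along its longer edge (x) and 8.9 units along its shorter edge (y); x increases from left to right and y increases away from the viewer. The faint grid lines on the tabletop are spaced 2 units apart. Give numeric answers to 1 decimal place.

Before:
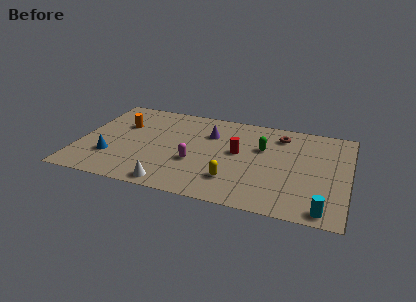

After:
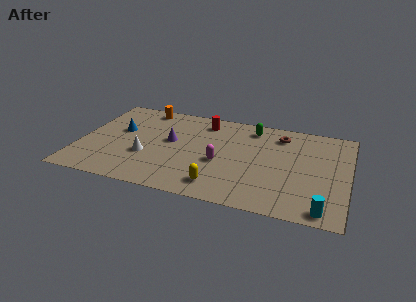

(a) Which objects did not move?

the brown torus and the cyan cylinder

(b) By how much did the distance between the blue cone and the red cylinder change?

-2.2

Before: roughly 7.3 units apart; after: 5.1. That's 2.2 units closer together.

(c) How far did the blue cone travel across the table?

2.7

The blue cone was near (1.9, 2.6) before and (2.1, 5.3) after, so it travelled √(0.2² + 2.7²) ≈ 2.7 units.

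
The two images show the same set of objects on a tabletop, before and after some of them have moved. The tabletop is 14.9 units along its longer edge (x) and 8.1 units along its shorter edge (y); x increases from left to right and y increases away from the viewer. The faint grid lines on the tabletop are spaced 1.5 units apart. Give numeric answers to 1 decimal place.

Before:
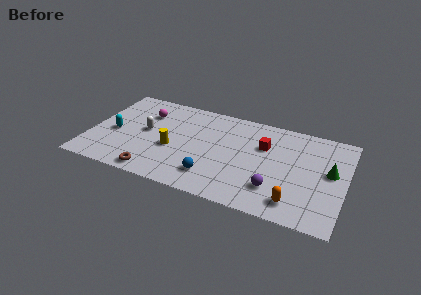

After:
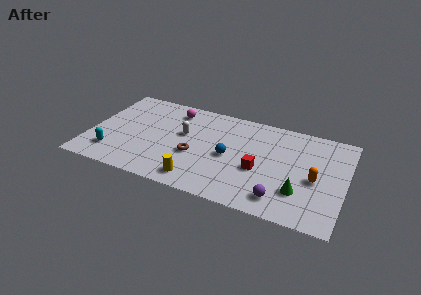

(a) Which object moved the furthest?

the brown torus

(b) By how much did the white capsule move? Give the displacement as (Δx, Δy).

(2.2, 0.5)

From the two frames, the white capsule sits at roughly (3.2, 4.3) before and (5.4, 4.8) after.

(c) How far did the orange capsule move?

2.4

From (12.2, 1.4) to (13.2, 3.6), the orange capsule covered √(1.0² + 2.2²) ≈ 2.4 units.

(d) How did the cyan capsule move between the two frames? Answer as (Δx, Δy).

(0.1, -1.8)

The cyan capsule started near (1.4, 3.6) and ended near (1.5, 1.8).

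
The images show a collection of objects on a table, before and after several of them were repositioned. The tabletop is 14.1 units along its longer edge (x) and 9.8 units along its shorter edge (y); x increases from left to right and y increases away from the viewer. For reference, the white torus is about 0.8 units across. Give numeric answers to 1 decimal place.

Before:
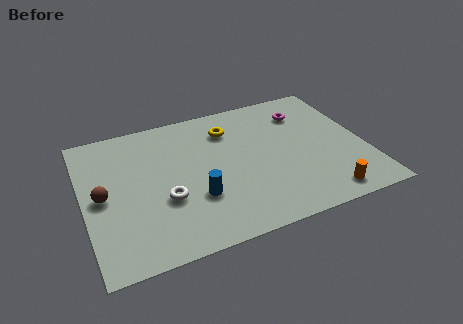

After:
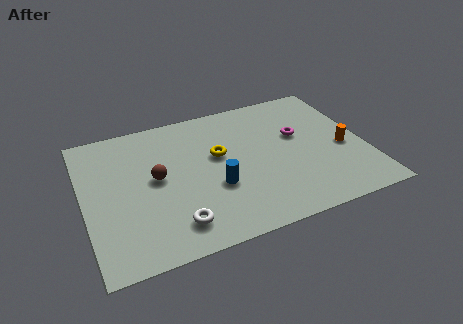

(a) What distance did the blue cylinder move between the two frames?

1.1

The blue cylinder moved from about (5.4, 3.2) to (6.4, 3.6), a distance of √(1.0² + 0.4²) ≈ 1.1.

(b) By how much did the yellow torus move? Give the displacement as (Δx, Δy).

(-0.7, -1.7)

From the two frames, the yellow torus sits at roughly (7.5, 7.5) before and (6.8, 5.8) after.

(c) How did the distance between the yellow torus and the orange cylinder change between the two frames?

-1.1

Before: roughly 7.5 units apart; after: 6.4. That's 1.1 units closer together.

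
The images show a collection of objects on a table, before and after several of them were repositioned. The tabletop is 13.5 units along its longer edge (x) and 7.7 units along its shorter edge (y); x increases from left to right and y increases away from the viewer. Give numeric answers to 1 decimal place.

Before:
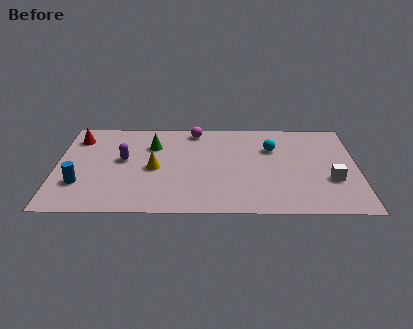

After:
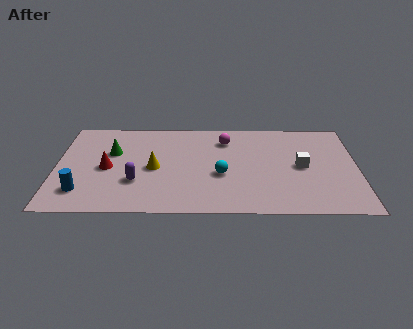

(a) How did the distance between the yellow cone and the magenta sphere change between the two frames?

+0.3

Before: roughly 3.7 units apart; after: 4.0. That's 0.3 units further apart.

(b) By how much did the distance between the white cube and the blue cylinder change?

-1.2

The distance was about 11.2 in the first image and 10.0 in the second, so they moved 1.2 units closer together.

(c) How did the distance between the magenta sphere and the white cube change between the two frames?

-3.3

The distance was about 7.3 in the first image and 4.0 in the second, so they moved 3.3 units closer together.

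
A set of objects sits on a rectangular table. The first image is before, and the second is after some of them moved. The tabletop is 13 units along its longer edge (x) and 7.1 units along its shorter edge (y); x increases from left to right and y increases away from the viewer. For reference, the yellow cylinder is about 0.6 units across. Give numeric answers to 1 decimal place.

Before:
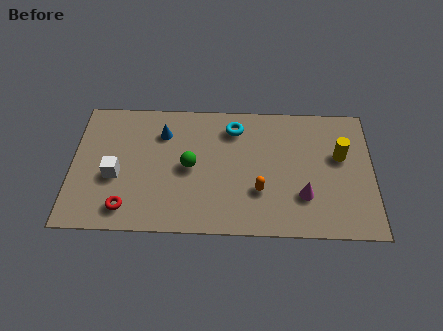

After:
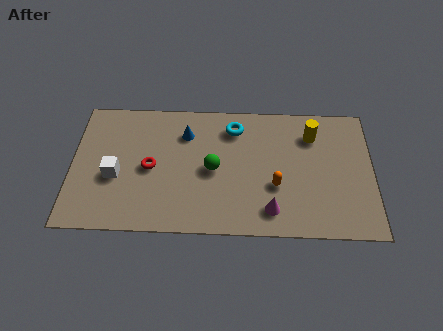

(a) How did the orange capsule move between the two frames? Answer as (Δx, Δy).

(0.7, 0.3)

The orange capsule was at about (8.1, 2.3) and moved to about (8.8, 2.6).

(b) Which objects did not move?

the cyan torus and the white cube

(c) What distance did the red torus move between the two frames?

2.4

The red torus moved from about (2.4, 1.2) to (3.4, 3.4), a distance of √(1.0² + 2.2²) ≈ 2.4.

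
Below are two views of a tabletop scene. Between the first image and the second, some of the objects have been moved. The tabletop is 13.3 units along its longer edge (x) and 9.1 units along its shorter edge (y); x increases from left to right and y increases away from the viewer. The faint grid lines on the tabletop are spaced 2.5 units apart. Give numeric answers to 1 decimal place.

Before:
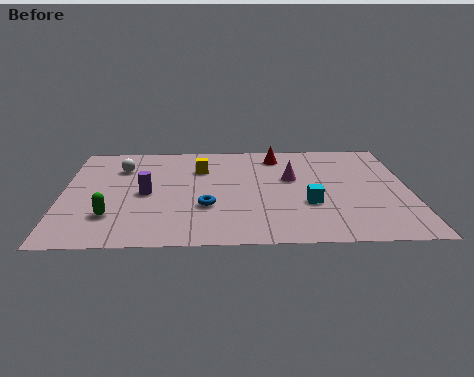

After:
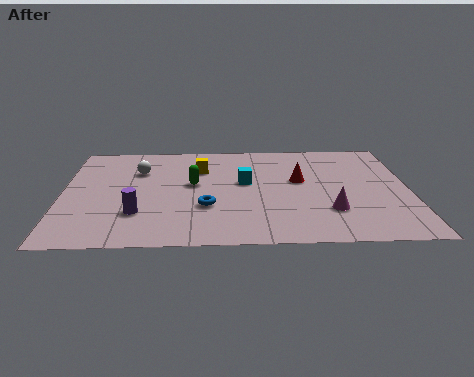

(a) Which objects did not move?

the yellow cube and the blue torus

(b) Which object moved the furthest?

the green capsule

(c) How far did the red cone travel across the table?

2.4

From (8.3, 7.6) to (9.1, 5.3), the red cone covered √(0.8² + 2.3²) ≈ 2.4 units.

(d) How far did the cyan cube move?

3.1

The cyan cube moved from about (9.4, 3.2) to (7.0, 5.2), a distance of √(2.4² + 2.0²) ≈ 3.1.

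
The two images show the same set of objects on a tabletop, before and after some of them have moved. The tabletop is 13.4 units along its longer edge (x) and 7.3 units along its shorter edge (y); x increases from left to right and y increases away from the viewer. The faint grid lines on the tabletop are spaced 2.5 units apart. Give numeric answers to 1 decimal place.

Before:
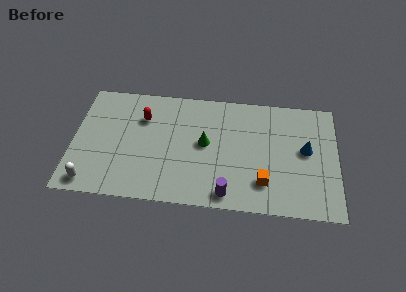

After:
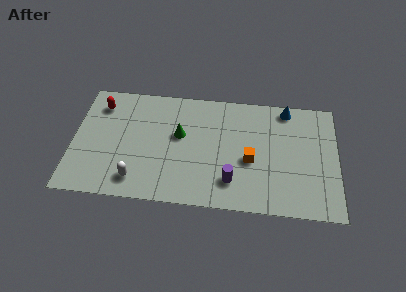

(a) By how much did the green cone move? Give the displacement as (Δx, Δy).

(-1.3, 0.4)

The green cone was at about (6.7, 3.9) and moved to about (5.4, 4.3).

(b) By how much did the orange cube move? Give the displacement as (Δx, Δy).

(-0.7, 1.3)

The orange cube was at about (9.7, 1.8) and moved to about (9.0, 3.1).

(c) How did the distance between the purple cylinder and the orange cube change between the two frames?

-0.3

The distance was about 2.0 in the first image and 1.7 in the second, so they moved 0.3 units closer together.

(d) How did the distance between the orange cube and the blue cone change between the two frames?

+0.8

The distance was about 3.0 in the first image and 3.8 in the second, so they moved 0.8 units further apart.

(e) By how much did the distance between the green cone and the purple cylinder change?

+0.5

The distance was about 3.2 in the first image and 3.7 in the second, so they moved 0.5 units further apart.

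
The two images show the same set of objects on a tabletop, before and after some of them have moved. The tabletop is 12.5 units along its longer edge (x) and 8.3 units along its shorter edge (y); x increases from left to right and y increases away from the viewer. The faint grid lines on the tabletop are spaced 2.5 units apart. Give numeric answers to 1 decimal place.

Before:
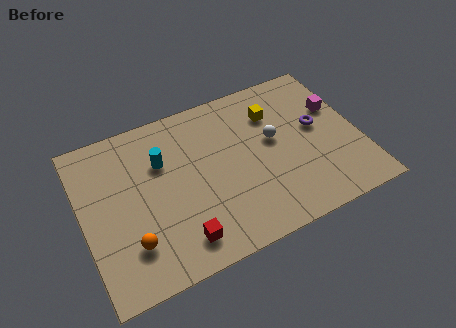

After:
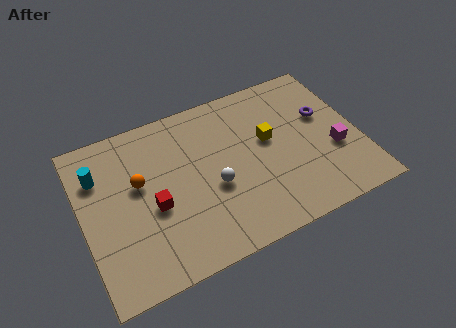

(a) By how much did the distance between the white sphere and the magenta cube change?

+2.4

The distance was about 3.1 in the first image and 5.5 in the second, so they moved 2.4 units further apart.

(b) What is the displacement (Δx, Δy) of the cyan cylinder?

(-2.8, 0.4)

The cyan cylinder was at about (3.7, 5.6) and moved to about (0.9, 6.0).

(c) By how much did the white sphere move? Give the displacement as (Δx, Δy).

(-2.9, -1.3)

The white sphere was at about (8.7, 4.7) and moved to about (5.8, 3.4).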